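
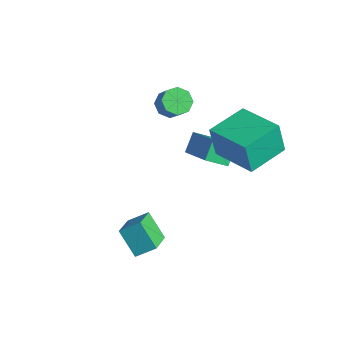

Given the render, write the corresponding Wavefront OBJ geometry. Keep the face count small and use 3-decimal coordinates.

v 2.936 0.653 2.15
v 2.686 0.477 3.721
v 2.662 2.617 2.327
v 2.412 2.441 3.897
v 5.088 0.919 2.523
v 4.838 0.743 4.093
v 4.814 2.883 2.699
v 4.564 2.707 4.27
v -0.4 1.427 -0.994
v -0.773 2.122 -0.212
v 0.066 2.338 -1.581
v -0.307 3.033 -0.8
v 1.447 1.187 0.1
v 1.074 1.882 0.881
v 1.913 2.098 -0.488
v 1.54 2.793 0.294
v 2.684 -4.159 -0.707
v 3.143 -3.385 -0.165
v 1.78 -3.114 -1.432
v 2.238 -2.341 -0.89
v 3.682 -4.019 -1.75
v 4.14 -3.246 -1.208
v 2.777 -2.975 -2.475
v 3.236 -2.201 -1.933
v -1.075 1.08 2.193
v -0.597 0.747 1.754
v 0.093 0.666 2.568
v -0.385 1 3.007
v -0.534 1.302 1.756
v 0.156 1.221 2.57
v -0.788 1.727 2.014
v -0.098 1.647 2.828
v -1.21 1.774 2.377
v -0.52 1.693 3.191
v -1.553 1.414 2.632
v -0.863 1.333 3.446
v -1.616 0.859 2.63
v -0.926 0.778 3.444
v -1.362 0.433 2.372
v -0.672 0.353 3.186
v -0.94 0.387 2.009
v -0.25 0.306 2.823
f 2 4 1
f 5 2 1
f 1 4 3
f 3 5 1
f 2 8 4
f 6 2 5
f 6 8 2
f 4 8 3
f 7 5 3
f 3 8 7
f 7 6 5
f 8 6 7
f 10 12 9
f 13 10 9
f 9 12 11
f 11 13 9
f 10 16 12
f 14 10 13
f 14 16 10
f 12 16 11
f 15 13 11
f 11 16 15
f 15 14 13
f 16 14 15
f 18 20 17
f 21 18 17
f 17 20 19
f 19 21 17
f 18 24 20
f 22 18 21
f 22 24 18
f 20 24 19
f 23 21 19
f 19 24 23
f 23 22 21
f 24 22 23
f 26 25 29
f 26 29 27
f 27 29 30
f 27 30 28
f 29 25 31
f 29 31 30
f 30 31 32
f 30 32 28
f 31 25 33
f 31 33 32
f 32 33 34
f 32 34 28
f 33 25 35
f 33 35 34
f 34 35 36
f 34 36 28
f 35 25 37
f 35 37 36
f 36 37 38
f 36 38 28
f 37 25 39
f 37 39 38
f 38 39 40
f 38 40 28
f 39 25 41
f 39 41 40
f 40 41 42
f 40 42 28
f 41 25 26
f 41 26 42
f 42 26 27
f 42 27 28



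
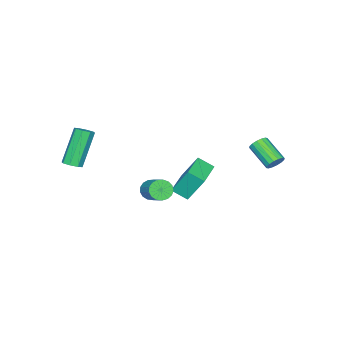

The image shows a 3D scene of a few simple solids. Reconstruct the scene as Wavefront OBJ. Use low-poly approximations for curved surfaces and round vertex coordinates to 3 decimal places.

v -2.874 4.618 -0.837
v -2.384 4.421 -0.877
v -2.815 3.185 -0.084
v -3.306 3.382 -0.043
v -2.382 4.568 -0.646
v -2.814 3.333 0.147
v -2.513 4.729 -0.466
v -2.944 3.494 0.327
v -2.74 4.861 -0.385
v -3.171 3.625 0.408
v -3.003 4.926 -0.426
v -3.434 3.691 0.368
v -3.232 4.91 -0.576
v -3.663 3.674 0.217
v -3.365 4.815 -0.796
v -3.796 3.579 -0.003
v -3.366 4.667 -1.027
v -3.798 3.432 -0.234
v -3.236 4.506 -1.207
v -3.667 3.271 -0.414
v -3.009 4.375 -1.288
v -3.44 3.139 -0.495
v -2.746 4.309 -1.248
v -3.177 3.074 -0.454
v -2.517 4.326 -1.097
v -2.948 3.09 -0.304
v 1.519 0.37 -1.841
v 1.874 -0.066 -1.605
v 2.596 0.933 -0.843
v 2.241 1.37 -1.079
v 2.015 0.016 -1.847
v 2.738 1.015 -1.085
v 2.043 0.179 -2.088
v 2.766 1.179 -1.325
v 1.951 0.386 -2.272
v 2.673 1.386 -1.509
v 1.76 0.59 -2.357
v 2.482 1.589 -1.594
v 1.513 0.743 -2.324
v 2.236 1.742 -1.562
v 1.268 0.811 -2.181
v 1.99 1.81 -1.418
v 1.08 0.777 -1.96
v 1.803 1.777 -1.197
v 0.993 0.651 -1.711
v 1.715 1.651 -0.949
v 1.026 0.46 -1.493
v 1.749 1.46 -0.73
v 1.172 0.249 -1.354
v 1.895 1.249 -0.592
v 1.398 0.065 -1.327
v 2.12 1.065 -0.564
v 1.651 -0.048 -1.418
v 2.373 0.951 -0.655
v -2.269 -0.399 -3.196
v -2.551 0.39 -1.751
v -2.494 0.419 -3.686
v -2.776 1.208 -2.242
v -0.544 0.112 -3.138
v -0.826 0.901 -1.694
v -0.769 0.93 -3.629
v -1.051 1.719 -2.184
v 3.821 -2.633 0.139
v 4.24 -2.453 0.389
v 3.158 -2.468 2.212
v 2.739 -2.647 1.961
v 4.007 -2.161 0.253
v 2.925 -2.175 2.076
v 3.665 -2.145 0.05
v 2.583 -2.159 1.873
v 3.414 -2.415 -0.101
v 2.332 -2.429 1.722
v 3.402 -2.812 -0.112
v 2.32 -2.827 1.711
v 3.635 -3.105 0.024
v 2.553 -3.119 1.847
v 3.977 -3.121 0.227
v 2.895 -3.135 2.05
v 4.228 -2.851 0.378
v 3.146 -2.865 2.201
f 2 1 5
f 2 5 3
f 3 5 6
f 3 6 4
f 5 1 7
f 5 7 6
f 6 7 8
f 6 8 4
f 7 1 9
f 7 9 8
f 8 9 10
f 8 10 4
f 9 1 11
f 9 11 10
f 10 11 12
f 10 12 4
f 11 1 13
f 11 13 12
f 12 13 14
f 12 14 4
f 13 1 15
f 13 15 14
f 14 15 16
f 14 16 4
f 15 1 17
f 15 17 16
f 16 17 18
f 16 18 4
f 17 1 19
f 17 19 18
f 18 19 20
f 18 20 4
f 19 1 21
f 19 21 20
f 20 21 22
f 20 22 4
f 21 1 23
f 21 23 22
f 22 23 24
f 22 24 4
f 23 1 25
f 23 25 24
f 24 25 26
f 24 26 4
f 25 1 2
f 25 2 26
f 26 2 3
f 26 3 4
f 28 27 31
f 28 31 29
f 29 31 32
f 29 32 30
f 31 27 33
f 31 33 32
f 32 33 34
f 32 34 30
f 33 27 35
f 33 35 34
f 34 35 36
f 34 36 30
f 35 27 37
f 35 37 36
f 36 37 38
f 36 38 30
f 37 27 39
f 37 39 38
f 38 39 40
f 38 40 30
f 39 27 41
f 39 41 40
f 40 41 42
f 40 42 30
f 41 27 43
f 41 43 42
f 42 43 44
f 42 44 30
f 43 27 45
f 43 45 44
f 44 45 46
f 44 46 30
f 45 27 47
f 45 47 46
f 46 47 48
f 46 48 30
f 47 27 49
f 47 49 48
f 48 49 50
f 48 50 30
f 49 27 51
f 49 51 50
f 50 51 52
f 50 52 30
f 51 27 53
f 51 53 52
f 52 53 54
f 52 54 30
f 53 27 28
f 53 28 54
f 54 28 29
f 54 29 30
f 56 58 55
f 59 56 55
f 55 58 57
f 57 59 55
f 56 62 58
f 60 56 59
f 60 62 56
f 58 62 57
f 61 59 57
f 57 62 61
f 61 60 59
f 62 60 61
f 64 63 67
f 64 67 65
f 65 67 68
f 65 68 66
f 67 63 69
f 67 69 68
f 68 69 70
f 68 70 66
f 69 63 71
f 69 71 70
f 70 71 72
f 70 72 66
f 71 63 73
f 71 73 72
f 72 73 74
f 72 74 66
f 73 63 75
f 73 75 74
f 74 75 76
f 74 76 66
f 75 63 77
f 75 77 76
f 76 77 78
f 76 78 66
f 77 63 79
f 77 79 78
f 78 79 80
f 78 80 66
f 79 63 64
f 79 64 80
f 80 64 65
f 80 65 66



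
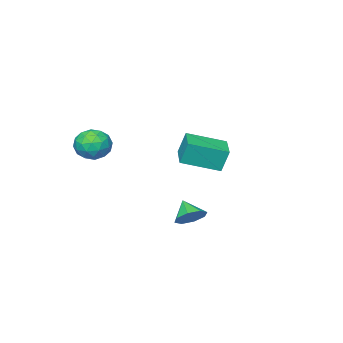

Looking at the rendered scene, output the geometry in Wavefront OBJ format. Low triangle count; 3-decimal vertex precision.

v 4.034 -2.597 0.65
v 4.408 -3.042 1.437
v 2.692 -3.418 0.823
v 3.066 -3.863 1.61
v 2.845 -2.912 1.646
v 3.674 -2.404 1.539
v 3.426 -4.056 0.721
v 4.255 -3.548 0.614
v 4.032 -3.944 1.48
v 3.673 -3.236 2.052
v 3.427 -3.224 0.208
v 3.068 -2.516 0.78
v 4.338 -2.747 1.028
v 2.762 -3.713 1.232
v 2.631 -3.153 1.253
v 2.851 -3.415 1.715
v 3.907 -2.372 1.088
v 4.127 -2.634 1.551
v 3.208 -2.557 1.674
v 2.973 -3.826 0.709
v 3.193 -4.088 1.172
v 4.249 -3.045 0.545
v 4.469 -3.307 1.007
v 3.892 -3.903 0.586
v 4.338 -3.539 1.516
v 3.549 -4.022 1.618
v 3.761 -4.135 1.096
v 4.248 -3.837 1.033
v 4.126 -3.123 1.852
v 3.338 -3.606 1.954
v 3.208 -3.047 1.975
v 3.695 -2.748 1.912
v 3.906 -3.653 1.878
v 3.762 -2.854 0.306
v 2.974 -3.337 0.408
v 3.405 -3.712 0.348
v 3.892 -3.413 0.285
v 3.551 -2.438 0.642
v 2.762 -2.921 0.744
v 2.852 -2.623 1.227
v 3.339 -2.325 1.164
v 3.194 -2.807 0.382
v 2.195 2.028 -2.358
v 2.788 1.567 -2.66
v 1.945 1.212 -1.602
v 2.983 1.934 -2.199
v 2.716 2.356 -1.832
v 2.144 2.586 -1.772
v 1.601 2.489 -2.056
v 1.406 2.122 -2.516
v 1.673 1.701 -2.884
v 2.246 1.471 -2.943
v -1.637 -2.952 -0.646
v -1.898 -2.653 0.624
v -3.194 -1.685 -1.264
v -3.455 -1.387 0.006
v -0.565 -1.673 -0.726
v -0.826 -1.375 0.544
v -2.122 -0.407 -1.344
v -2.383 -0.108 -0.074
f 1 38 17
f 38 12 41
f 17 41 6
f 38 41 17
f 1 17 13
f 17 6 18
f 13 18 2
f 17 18 13
f 1 13 22
f 13 2 23
f 22 23 8
f 13 23 22
f 1 22 34
f 22 8 37
f 34 37 11
f 22 37 34
f 1 34 38
f 34 11 42
f 38 42 12
f 34 42 38
f 2 18 29
f 18 6 32
f 29 32 10
f 18 32 29
f 6 41 19
f 41 12 40
f 19 40 5
f 41 40 19
f 12 42 39
f 42 11 35
f 39 35 3
f 42 35 39
f 11 37 36
f 37 8 24
f 36 24 7
f 37 24 36
f 8 23 28
f 23 2 25
f 28 25 9
f 23 25 28
f 4 30 16
f 30 10 31
f 16 31 5
f 30 31 16
f 4 16 14
f 16 5 15
f 14 15 3
f 16 15 14
f 4 14 21
f 14 3 20
f 21 20 7
f 14 20 21
f 4 21 26
f 21 7 27
f 26 27 9
f 21 27 26
f 4 26 30
f 26 9 33
f 30 33 10
f 26 33 30
f 5 31 19
f 31 10 32
f 19 32 6
f 31 32 19
f 3 15 39
f 15 5 40
f 39 40 12
f 15 40 39
f 7 20 36
f 20 3 35
f 36 35 11
f 20 35 36
f 9 27 28
f 27 7 24
f 28 24 8
f 27 24 28
f 10 33 29
f 33 9 25
f 29 25 2
f 33 25 29
f 44 43 46
f 44 46 45
f 46 43 47
f 46 47 45
f 47 43 48
f 47 48 45
f 48 43 49
f 48 49 45
f 49 43 50
f 49 50 45
f 50 43 51
f 50 51 45
f 51 43 52
f 51 52 45
f 52 43 44
f 52 44 45
f 54 56 53
f 57 54 53
f 53 56 55
f 55 57 53
f 54 60 56
f 58 54 57
f 58 60 54
f 56 60 55
f 59 57 55
f 55 60 59
f 59 58 57
f 60 58 59



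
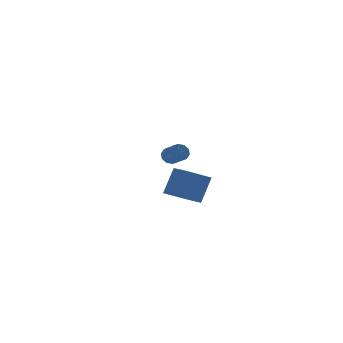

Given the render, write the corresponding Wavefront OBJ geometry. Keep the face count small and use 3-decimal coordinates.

v -2.088 -4.357 0.862
v -1.539 -3.917 2.13
v -2.365 -3.488 0.68
v -1.817 -3.048 1.948
v -0.843 -4.092 0.232
v -0.295 -3.652 1.5
v -1.121 -3.223 0.05
v -0.572 -2.783 1.318
v -0.798 2.847 0.472
v -0.313 2.844 0.314
v -0.137 1.83 0.87
v -0.622 1.833 1.028
v -0.324 2.994 0.591
v -0.149 1.98 1.147
v -0.516 3.088 0.822
v -0.341 2.074 1.379
v -0.816 3.09 0.92
v -0.641 2.076 1.476
v -1.109 2.999 0.846
v -0.933 1.985 1.403
v -1.283 2.85 0.63
v -1.107 1.836 1.186
v -1.271 2.7 0.353
v -1.096 1.686 0.909
v -1.079 2.606 0.121
v -0.904 1.592 0.678
v -0.779 2.604 0.024
v -0.604 1.59 0.58
v -0.487 2.695 0.097
v -0.311 1.681 0.654
f 2 4 1
f 5 2 1
f 1 4 3
f 3 5 1
f 2 8 4
f 6 2 5
f 6 8 2
f 4 8 3
f 7 5 3
f 3 8 7
f 7 6 5
f 8 6 7
f 10 9 13
f 10 13 11
f 11 13 14
f 11 14 12
f 13 9 15
f 13 15 14
f 14 15 16
f 14 16 12
f 15 9 17
f 15 17 16
f 16 17 18
f 16 18 12
f 17 9 19
f 17 19 18
f 18 19 20
f 18 20 12
f 19 9 21
f 19 21 20
f 20 21 22
f 20 22 12
f 21 9 23
f 21 23 22
f 22 23 24
f 22 24 12
f 23 9 25
f 23 25 24
f 24 25 26
f 24 26 12
f 25 9 27
f 25 27 26
f 26 27 28
f 26 28 12
f 27 9 29
f 27 29 28
f 28 29 30
f 28 30 12
f 29 9 10
f 29 10 30
f 30 10 11
f 30 11 12



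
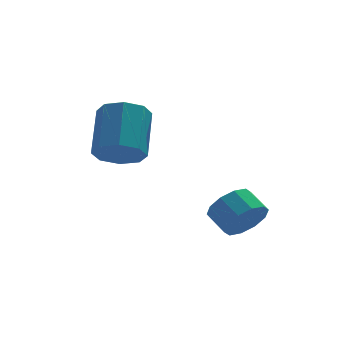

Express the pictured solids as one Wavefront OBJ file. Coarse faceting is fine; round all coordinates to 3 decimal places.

v -3.84 -1.527 1.093
v -2.925 -1.777 1.044
v -2.445 -0.283 2.379
v -3.36 -0.033 2.427
v -3.103 -1.277 0.548
v -2.623 0.217 1.882
v -3.713 -0.923 0.371
v -3.233 0.571 1.705
v -4.397 -0.923 0.616
v -3.918 0.571 1.951
v -4.755 -1.277 1.141
v -4.275 0.217 2.476
v -4.577 -1.777 1.638
v -4.097 -0.283 2.972
v -3.967 -2.131 1.815
v -3.487 -0.637 3.149
v -3.282 -2.131 1.569
v -2.803 -0.637 2.904
v 0.085 -3.377 -1.602
v 0.621 -3.535 -0.897
v 0.232 -2.701 -0.413
v -0.305 -2.543 -1.118
v 0.895 -3.203 -1.25
v 0.505 -2.369 -0.766
v 0.858 -2.937 -1.737
v 0.469 -2.103 -1.253
v 0.527 -2.839 -2.173
v 0.137 -2.005 -1.689
v 0.026 -2.947 -2.39
v -0.363 -2.113 -1.906
v -0.452 -3.219 -2.307
v -0.841 -2.385 -1.823
v -0.725 -3.551 -1.954
v -1.115 -2.717 -1.47
v -0.689 -3.817 -1.467
v -1.078 -2.983 -0.983
v -0.357 -3.915 -1.031
v -0.747 -3.081 -0.547
v 0.143 -3.807 -0.814
v -0.246 -2.973 -0.33
f 2 1 5
f 2 5 3
f 3 5 6
f 3 6 4
f 5 1 7
f 5 7 6
f 6 7 8
f 6 8 4
f 7 1 9
f 7 9 8
f 8 9 10
f 8 10 4
f 9 1 11
f 9 11 10
f 10 11 12
f 10 12 4
f 11 1 13
f 11 13 12
f 12 13 14
f 12 14 4
f 13 1 15
f 13 15 14
f 14 15 16
f 14 16 4
f 15 1 17
f 15 17 16
f 16 17 18
f 16 18 4
f 17 1 2
f 17 2 18
f 18 2 3
f 18 3 4
f 20 19 23
f 20 23 21
f 21 23 24
f 21 24 22
f 23 19 25
f 23 25 24
f 24 25 26
f 24 26 22
f 25 19 27
f 25 27 26
f 26 27 28
f 26 28 22
f 27 19 29
f 27 29 28
f 28 29 30
f 28 30 22
f 29 19 31
f 29 31 30
f 30 31 32
f 30 32 22
f 31 19 33
f 31 33 32
f 32 33 34
f 32 34 22
f 33 19 35
f 33 35 34
f 34 35 36
f 34 36 22
f 35 19 37
f 35 37 36
f 36 37 38
f 36 38 22
f 37 19 39
f 37 39 38
f 38 39 40
f 38 40 22
f 39 19 20
f 39 20 40
f 40 20 21
f 40 21 22



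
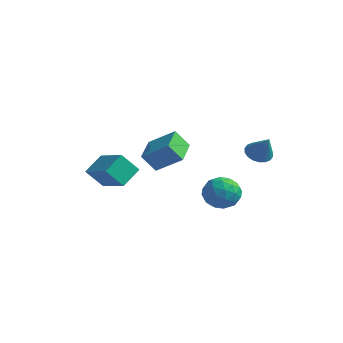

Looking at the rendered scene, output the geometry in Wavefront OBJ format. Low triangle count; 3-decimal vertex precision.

v -3.993 0.56 -1.123
v -2.424 1.213 0.005
v -5.013 2.261 -0.689
v -3.444 2.914 0.439
v -3.416 1.206 -2.299
v -1.847 1.859 -1.171
v -4.436 2.907 -1.865
v -2.867 3.56 -0.737
v 2.398 3.716 0.035
v 3.073 3.526 -0.497
v 3.422 3.404 1.445
v 3.113 3.912 -0.44
v 3.01 4.258 -0.289
v 2.787 4.498 -0.074
v 2.487 4.582 0.162
v 2.169 4.495 0.374
v 1.896 4.253 0.518
v 1.723 3.905 0.567
v 1.684 3.52 0.51
v 1.786 3.173 0.359
v 2.009 2.934 0.144
v 2.31 2.85 -0.092
v 2.628 2.937 -0.304
v 2.9 3.178 -0.448
v 2.521 0.855 -2.082
v 3.296 0.313 -2.836
v 2.704 -0.633 -0.824
v 3.479 -1.175 -1.578
v 3.802 -0.159 -1.006
v 3.689 0.76 -1.783
v 2.311 -1.08 -1.877
v 2.198 -0.161 -2.654
v 3.166 -0.883 -2.709
v 4.088 -0.314 -2.171
v 1.912 -0.006 -1.489
v 2.834 0.563 -0.951
v 2.892 0.714 -2.569
v 3.108 -1.034 -1.091
v 3.298 -0.438 -0.754
v 3.753 -0.756 -1.197
v 3.123 0.977 -1.951
v 3.579 0.659 -2.394
v 3.876 0.381 -1.318
v 2.421 -0.979 -1.266
v 2.877 -1.297 -1.709
v 2.247 0.436 -2.463
v 2.702 0.118 -2.906
v 2.124 -0.701 -2.342
v 3.272 -0.307 -2.938
v 3.379 -1.181 -2.199
v 2.693 -1.125 -2.374
v 2.626 -0.585 -2.831
v 3.813 0.028 -2.621
v 3.921 -0.847 -1.882
v 4.111 -0.25 -1.546
v 4.044 0.29 -2.003
v 3.737 -0.675 -2.547
v 2.079 0.527 -1.778
v 2.187 -0.348 -1.039
v 1.956 -0.61 -1.657
v 1.889 -0.07 -2.114
v 2.621 0.861 -1.461
v 2.728 -0.013 -0.722
v 3.374 0.265 -0.829
v 3.307 0.805 -1.286
v 2.263 0.355 -1.113
v -3.354 -4.63 -0.611
v -3.405 -3.319 0.251
v -2.767 -3.809 -1.827
v -2.818 -2.497 -0.965
v -1.322 -5.023 0.105
v -1.373 -3.711 0.967
v -0.735 -4.201 -1.111
v -0.786 -2.89 -0.249
f 2 4 1
f 5 2 1
f 1 4 3
f 3 5 1
f 2 8 4
f 6 2 5
f 6 8 2
f 4 8 3
f 7 5 3
f 3 8 7
f 7 6 5
f 8 6 7
f 10 9 12
f 10 12 11
f 12 9 13
f 12 13 11
f 13 9 14
f 13 14 11
f 14 9 15
f 14 15 11
f 15 9 16
f 15 16 11
f 16 9 17
f 16 17 11
f 17 9 18
f 17 18 11
f 18 9 19
f 18 19 11
f 19 9 20
f 19 20 11
f 20 9 21
f 20 21 11
f 21 9 22
f 21 22 11
f 22 9 23
f 22 23 11
f 23 9 24
f 23 24 11
f 24 9 10
f 24 10 11
f 25 62 41
f 62 36 65
f 41 65 30
f 62 65 41
f 25 41 37
f 41 30 42
f 37 42 26
f 41 42 37
f 25 37 46
f 37 26 47
f 46 47 32
f 37 47 46
f 25 46 58
f 46 32 61
f 58 61 35
f 46 61 58
f 25 58 62
f 58 35 66
f 62 66 36
f 58 66 62
f 26 42 53
f 42 30 56
f 53 56 34
f 42 56 53
f 30 65 43
f 65 36 64
f 43 64 29
f 65 64 43
f 36 66 63
f 66 35 59
f 63 59 27
f 66 59 63
f 35 61 60
f 61 32 48
f 60 48 31
f 61 48 60
f 32 47 52
f 47 26 49
f 52 49 33
f 47 49 52
f 28 54 40
f 54 34 55
f 40 55 29
f 54 55 40
f 28 40 38
f 40 29 39
f 38 39 27
f 40 39 38
f 28 38 45
f 38 27 44
f 45 44 31
f 38 44 45
f 28 45 50
f 45 31 51
f 50 51 33
f 45 51 50
f 28 50 54
f 50 33 57
f 54 57 34
f 50 57 54
f 29 55 43
f 55 34 56
f 43 56 30
f 55 56 43
f 27 39 63
f 39 29 64
f 63 64 36
f 39 64 63
f 31 44 60
f 44 27 59
f 60 59 35
f 44 59 60
f 33 51 52
f 51 31 48
f 52 48 32
f 51 48 52
f 34 57 53
f 57 33 49
f 53 49 26
f 57 49 53
f 68 70 67
f 71 68 67
f 67 70 69
f 69 71 67
f 68 74 70
f 72 68 71
f 72 74 68
f 70 74 69
f 73 71 69
f 69 74 73
f 73 72 71
f 74 72 73



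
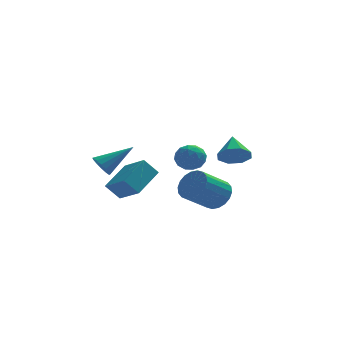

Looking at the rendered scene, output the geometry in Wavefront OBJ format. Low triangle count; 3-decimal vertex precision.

v -3.072 1.588 -2.997
v -2.108 0.267 -2.133
v -3.877 1.617 -2.054
v -2.913 0.295 -1.191
v -1.887 3.085 -2.029
v -0.923 1.763 -1.166
v -2.692 3.113 -1.087
v -1.728 1.792 -0.223
v 3.429 3.241 -0.582
v 3.924 3.771 -1.301
v 3.471 4.619 0.462
v 3.148 3.839 -1.36
v 2.537 3.556 -0.964
v 2.449 3.09 -0.344
v 2.935 2.711 0.136
v 3.711 2.643 0.195
v 4.321 2.925 -0.201
v 4.41 3.392 -0.821
v 0.084 -2.869 1.166
v 0.787 -2.741 1.703
v -0.147 -4.159 1.777
v 0.556 -4.031 2.314
v -0.183 -3.539 2.42
v -0.04 -2.742 2.042
v 0.68 -4.158 1.438
v 0.823 -3.361 1.06
v 1.155 -3.537 1.871
v 0.622 -3.155 2.477
v 0.018 -3.745 1.003
v -0.515 -3.363 1.609
v 0.455 -2.692 1.381
v 0.185 -4.208 2.099
v -0.25 -3.919 2.162
v 0.163 -3.844 2.477
v -0.031 -2.692 1.58
v 0.383 -2.617 1.895
v -0.187 -3.086 2.317
v 0.257 -4.283 1.585
v 0.671 -4.208 1.9
v 0.477 -3.056 1.003
v 0.89 -2.981 1.318
v 0.827 -3.814 1.163
v 1.085 -3.084 1.795
v 0.95 -3.843 2.154
v 1.023 -3.918 1.639
v 1.106 -3.449 1.417
v 0.772 -2.859 2.152
v 0.637 -3.618 2.511
v 0.202 -3.329 2.573
v 0.286 -2.86 2.351
v 0.989 -3.328 2.25
v 0.003 -3.282 0.969
v -0.132 -4.041 1.328
v 0.354 -4.04 1.129
v 0.438 -3.571 0.907
v -0.31 -3.057 1.326
v -0.445 -3.816 1.685
v -0.466 -3.451 2.063
v -0.383 -2.982 1.841
v -0.349 -3.572 1.23
v -4.179 -0.686 0.262
v -3.735 -0.986 -0.263
v -2.421 -0.114 1.418
v -3.784 -0.616 -0.372
v -3.939 -0.266 -0.311
v -4.157 -0.027 -0.096
v -4.382 0.034 0.214
v -4.552 -0.097 0.538
v -4.622 -0.386 0.787
v -4.573 -0.755 0.896
v -4.419 -1.106 0.835
v -4.2 -1.345 0.62
v -3.975 -1.406 0.309
v -3.805 -1.275 -0.014
v 2.021 -0.777 -2.013
v 2.745 -1.032 -1.312
v 1.323 -1.919 -0.166
v 0.599 -1.663 -0.867
v 2.603 -0.616 -1.166
v 1.181 -1.503 -0.02
v 2.346 -0.232 -1.188
v 0.924 -1.119 -0.043
v 2.024 0.044 -1.374
v 0.602 -0.843 -0.228
v 1.702 0.158 -1.686
v 0.28 -0.729 -0.54
v 1.442 0.086 -2.063
v 0.021 -0.801 -0.917
v 1.298 -0.156 -2.43
v -0.124 -1.043 -1.284
v 1.297 -0.521 -2.714
v -0.125 -1.408 -1.568
v 1.439 -0.937 -2.86
v 0.017 -1.824 -1.714
v 1.696 -1.321 -2.837
v 0.274 -2.208 -1.692
v 2.018 -1.597 -2.652
v 0.596 -2.484 -1.506
v 2.34 -1.711 -2.34
v 0.918 -2.598 -1.194
v 2.599 -1.639 -1.963
v 1.178 -2.526 -0.817
v 2.744 -1.397 -1.596
v 1.322 -2.284 -0.45
f 2 4 1
f 5 2 1
f 1 4 3
f 3 5 1
f 2 8 4
f 6 2 5
f 6 8 2
f 4 8 3
f 7 5 3
f 3 8 7
f 7 6 5
f 8 6 7
f 10 9 12
f 10 12 11
f 12 9 13
f 12 13 11
f 13 9 14
f 13 14 11
f 14 9 15
f 14 15 11
f 15 9 16
f 15 16 11
f 16 9 17
f 16 17 11
f 17 9 18
f 17 18 11
f 18 9 10
f 18 10 11
f 19 56 35
f 56 30 59
f 35 59 24
f 56 59 35
f 19 35 31
f 35 24 36
f 31 36 20
f 35 36 31
f 19 31 40
f 31 20 41
f 40 41 26
f 31 41 40
f 19 40 52
f 40 26 55
f 52 55 29
f 40 55 52
f 19 52 56
f 52 29 60
f 56 60 30
f 52 60 56
f 20 36 47
f 36 24 50
f 47 50 28
f 36 50 47
f 24 59 37
f 59 30 58
f 37 58 23
f 59 58 37
f 30 60 57
f 60 29 53
f 57 53 21
f 60 53 57
f 29 55 54
f 55 26 42
f 54 42 25
f 55 42 54
f 26 41 46
f 41 20 43
f 46 43 27
f 41 43 46
f 22 48 34
f 48 28 49
f 34 49 23
f 48 49 34
f 22 34 32
f 34 23 33
f 32 33 21
f 34 33 32
f 22 32 39
f 32 21 38
f 39 38 25
f 32 38 39
f 22 39 44
f 39 25 45
f 44 45 27
f 39 45 44
f 22 44 48
f 44 27 51
f 48 51 28
f 44 51 48
f 23 49 37
f 49 28 50
f 37 50 24
f 49 50 37
f 21 33 57
f 33 23 58
f 57 58 30
f 33 58 57
f 25 38 54
f 38 21 53
f 54 53 29
f 38 53 54
f 27 45 46
f 45 25 42
f 46 42 26
f 45 42 46
f 28 51 47
f 51 27 43
f 47 43 20
f 51 43 47
f 62 61 64
f 62 64 63
f 64 61 65
f 64 65 63
f 65 61 66
f 65 66 63
f 66 61 67
f 66 67 63
f 67 61 68
f 67 68 63
f 68 61 69
f 68 69 63
f 69 61 70
f 69 70 63
f 70 61 71
f 70 71 63
f 71 61 72
f 71 72 63
f 72 61 73
f 72 73 63
f 73 61 74
f 73 74 63
f 74 61 62
f 74 62 63
f 76 75 79
f 76 79 77
f 77 79 80
f 77 80 78
f 79 75 81
f 79 81 80
f 80 81 82
f 80 82 78
f 81 75 83
f 81 83 82
f 82 83 84
f 82 84 78
f 83 75 85
f 83 85 84
f 84 85 86
f 84 86 78
f 85 75 87
f 85 87 86
f 86 87 88
f 86 88 78
f 87 75 89
f 87 89 88
f 88 89 90
f 88 90 78
f 89 75 91
f 89 91 90
f 90 91 92
f 90 92 78
f 91 75 93
f 91 93 92
f 92 93 94
f 92 94 78
f 93 75 95
f 93 95 94
f 94 95 96
f 94 96 78
f 95 75 97
f 95 97 96
f 96 97 98
f 96 98 78
f 97 75 99
f 97 99 98
f 98 99 100
f 98 100 78
f 99 75 101
f 99 101 100
f 100 101 102
f 100 102 78
f 101 75 103
f 101 103 102
f 102 103 104
f 102 104 78
f 103 75 76
f 103 76 104
f 104 76 77
f 104 77 78



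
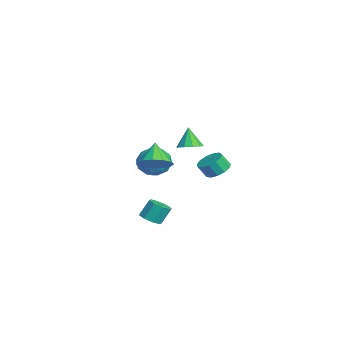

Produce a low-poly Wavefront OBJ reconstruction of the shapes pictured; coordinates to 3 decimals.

v 2.233 -1.544 -3.713
v 2.998 -1.496 -3.639
v 2.852 -0.869 -2.533
v 2.087 -0.916 -2.607
v 2.77 -1.036 -3.93
v 2.625 -0.409 -2.823
v 2.228 -0.874 -4.093
v 2.082 -0.247 -2.987
v 1.688 -1.104 -4.034
v 1.543 -0.477 -2.928
v 1.468 -1.591 -3.787
v 1.322 -0.964 -2.681
v 1.695 -2.051 -3.497
v 1.55 -1.424 -2.39
v 2.238 -2.213 -3.333
v 2.092 -1.586 -2.227
v 2.777 -1.983 -3.392
v 2.632 -1.356 -2.286
v -3.206 0.369 -0.965
v -2.703 -0.208 -1.873
v -4.657 -0.892 -0.967
v -4.154 -1.469 -1.875
v -3.647 -1.495 -0.801
v -2.75 -0.716 -0.799
v -4.61 -0.384 -2.041
v -3.713 0.395 -2.039
v -3.57 -0.674 -2.538
v -2.975 -1.36 -1.772
v -4.385 0.26 -1.068
v -3.79 -0.426 -0.302
v -2.827 0.191 -1.419
v -4.533 -1.291 -1.421
v -4.235 -1.306 -0.79
v -3.939 -1.646 -1.324
v -2.855 -0.107 -0.788
v -2.559 -0.447 -1.321
v -3.114 -1.203 -0.691
v -4.801 -0.653 -1.519
v -4.505 -0.993 -2.052
v -3.421 0.546 -1.516
v -3.125 0.206 -2.05
v -4.246 0.103 -2.149
v -3.041 -0.422 -2.343
v -3.894 -1.163 -2.345
v -4.162 -0.526 -2.442
v -3.635 -0.068 -2.441
v -2.691 -0.826 -1.893
v -3.544 -1.567 -1.894
v -3.247 -1.582 -1.263
v -2.719 -1.124 -1.262
v -3.201 -1.099 -2.284
v -3.816 0.467 -0.946
v -4.669 -0.274 -0.947
v -4.641 0.024 -1.578
v -4.113 0.482 -1.577
v -3.466 0.063 -0.495
v -4.319 -0.678 -0.497
v -3.725 -1.032 -0.399
v -3.198 -0.574 -0.398
v -4.159 -0.001 -0.556
v 4.398 -1.538 1.675
v 5.219 -1.78 2.35
v 3.382 -1.382 2.965
v 5.225 -1.17 2.281
v 4.969 -0.676 2.02
v 4.532 -0.456 1.65
v 4.052 -0.58 1.287
v 3.682 -1.007 1.047
v 3.539 -1.603 1.007
v 3.669 -2.179 1.178
v 4.031 -2.55 1.507
v 4.509 -2.601 1.89
v 4.952 -2.313 2.204
v 2.649 2.428 0.258
v 3.485 2.256 0.147
v 3.486 1.72 0.991
v 2.651 1.892 1.102
v 3.463 2.665 0.407
v 3.464 2.128 1.251
v 3.182 2.998 0.62
v 3.184 2.462 1.463
v 2.733 3.151 0.717
v 2.734 2.614 1.561
v 2.257 3.074 0.669
v 2.258 2.537 1.513
v 1.905 2.792 0.49
v 1.907 2.255 1.334
v 1.79 2.395 0.238
v 1.792 1.858 1.082
v 1.948 2.008 -0.008
v 1.949 1.471 0.836
v 2.328 1.755 -0.17
v 2.329 1.218 0.674
v 2.81 1.715 -0.195
v 2.812 1.179 0.649
v 3.242 1.902 -0.077
v 3.243 1.366 0.767
v 2.113 0.833 2.028
v 2.864 0.874 2.329
v 1.567 0.807 3.392
v 2.695 1.342 2.27
v 2.304 1.615 2.119
v 1.84 1.589 1.932
v 1.48 1.275 1.783
v 1.362 0.791 1.727
v 1.531 0.324 1.785
v 1.923 0.051 1.937
v 2.387 0.076 2.123
v 2.746 0.391 2.273
f 2 1 5
f 2 5 3
f 3 5 6
f 3 6 4
f 5 1 7
f 5 7 6
f 6 7 8
f 6 8 4
f 7 1 9
f 7 9 8
f 8 9 10
f 8 10 4
f 9 1 11
f 9 11 10
f 10 11 12
f 10 12 4
f 11 1 13
f 11 13 12
f 12 13 14
f 12 14 4
f 13 1 15
f 13 15 14
f 14 15 16
f 14 16 4
f 15 1 17
f 15 17 16
f 16 17 18
f 16 18 4
f 17 1 2
f 17 2 18
f 18 2 3
f 18 3 4
f 19 56 35
f 56 30 59
f 35 59 24
f 56 59 35
f 19 35 31
f 35 24 36
f 31 36 20
f 35 36 31
f 19 31 40
f 31 20 41
f 40 41 26
f 31 41 40
f 19 40 52
f 40 26 55
f 52 55 29
f 40 55 52
f 19 52 56
f 52 29 60
f 56 60 30
f 52 60 56
f 20 36 47
f 36 24 50
f 47 50 28
f 36 50 47
f 24 59 37
f 59 30 58
f 37 58 23
f 59 58 37
f 30 60 57
f 60 29 53
f 57 53 21
f 60 53 57
f 29 55 54
f 55 26 42
f 54 42 25
f 55 42 54
f 26 41 46
f 41 20 43
f 46 43 27
f 41 43 46
f 22 48 34
f 48 28 49
f 34 49 23
f 48 49 34
f 22 34 32
f 34 23 33
f 32 33 21
f 34 33 32
f 22 32 39
f 32 21 38
f 39 38 25
f 32 38 39
f 22 39 44
f 39 25 45
f 44 45 27
f 39 45 44
f 22 44 48
f 44 27 51
f 48 51 28
f 44 51 48
f 23 49 37
f 49 28 50
f 37 50 24
f 49 50 37
f 21 33 57
f 33 23 58
f 57 58 30
f 33 58 57
f 25 38 54
f 38 21 53
f 54 53 29
f 38 53 54
f 27 45 46
f 45 25 42
f 46 42 26
f 45 42 46
f 28 51 47
f 51 27 43
f 47 43 20
f 51 43 47
f 62 61 64
f 62 64 63
f 64 61 65
f 64 65 63
f 65 61 66
f 65 66 63
f 66 61 67
f 66 67 63
f 67 61 68
f 67 68 63
f 68 61 69
f 68 69 63
f 69 61 70
f 69 70 63
f 70 61 71
f 70 71 63
f 71 61 72
f 71 72 63
f 72 61 73
f 72 73 63
f 73 61 62
f 73 62 63
f 75 74 78
f 75 78 76
f 76 78 79
f 76 79 77
f 78 74 80
f 78 80 79
f 79 80 81
f 79 81 77
f 80 74 82
f 80 82 81
f 81 82 83
f 81 83 77
f 82 74 84
f 82 84 83
f 83 84 85
f 83 85 77
f 84 74 86
f 84 86 85
f 85 86 87
f 85 87 77
f 86 74 88
f 86 88 87
f 87 88 89
f 87 89 77
f 88 74 90
f 88 90 89
f 89 90 91
f 89 91 77
f 90 74 92
f 90 92 91
f 91 92 93
f 91 93 77
f 92 74 94
f 92 94 93
f 93 94 95
f 93 95 77
f 94 74 96
f 94 96 95
f 95 96 97
f 95 97 77
f 96 74 75
f 96 75 97
f 97 75 76
f 97 76 77
f 99 98 101
f 99 101 100
f 101 98 102
f 101 102 100
f 102 98 103
f 102 103 100
f 103 98 104
f 103 104 100
f 104 98 105
f 104 105 100
f 105 98 106
f 105 106 100
f 106 98 107
f 106 107 100
f 107 98 108
f 107 108 100
f 108 98 109
f 108 109 100
f 109 98 99
f 109 99 100



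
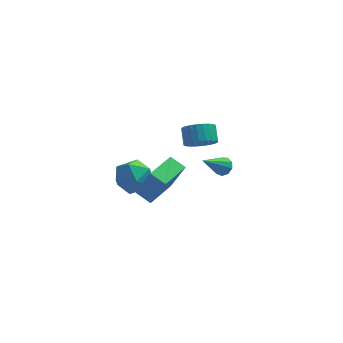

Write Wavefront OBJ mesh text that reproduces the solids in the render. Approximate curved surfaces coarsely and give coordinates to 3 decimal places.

v 1.76 3.081 -0.596
v 2.225 3.039 -0.203
v 0.56 2.239 0.736
v 2.027 3.402 -0.152
v 1.704 3.616 -0.308
v 1.407 3.578 -0.599
v 1.275 3.308 -0.888
v 1.37 2.932 -1.041
v 1.647 2.625 -0.985
v 1.977 2.531 -0.747
v 2.205 2.695 -0.438
v -2.516 -3.585 2.736
v -1.797 -3.939 4.525
v -3.231 -3.043 3.131
v -2.512 -3.398 4.92
v -1.408 -2.022 2.6
v -0.689 -2.377 4.389
v -2.123 -1.481 2.995
v -1.404 -1.835 4.784
v 0.562 3.323 1.242
v 1.11 2.883 1.851
v 1.047 3.736 2.526
v 0.498 4.177 1.918
v 1.355 3.06 1.65
v 1.292 3.913 2.325
v 1.479 3.277 1.387
v 1.416 4.13 2.062
v 1.464 3.501 1.102
v 1.4 4.355 1.778
v 1.311 3.698 0.839
v 1.247 4.552 1.514
v 1.044 3.839 0.637
v 0.981 4.692 1.312
v 0.704 3.9 0.527
v 0.64 4.753 1.202
v 0.342 3.874 0.526
v 0.278 4.727 1.201
v 0.013 3.764 0.634
v -0.05 4.617 1.309
v -0.232 3.587 0.835
v -0.295 4.44 1.51
v -0.356 3.37 1.098
v -0.419 4.223 1.773
v -0.34 3.145 1.382
v -0.404 3.999 2.058
v -0.187 2.948 1.646
v -0.251 3.802 2.321
v 0.079 2.808 1.848
v 0.016 3.661 2.523
v 0.42 2.747 1.958
v 0.356 3.6 2.633
v 0.782 2.773 1.959
v 0.718 3.626 2.634
v -4.076 -0.54 3.015
v -2.993 -0.283 3.288
v -3.487 -2.037 2.092
v -2.404 -1.78 2.365
v -3.133 -2.129 3.178
v -3.497 -1.204 3.748
v -2.983 -1.116 1.632
v -3.347 -0.191 2.202
v -2.317 -0.639 2.433
v -2.41 -1.265 3.389
v -4.07 -1.055 1.991
v -4.163 -1.681 2.947
f 2 1 4
f 2 4 3
f 4 1 5
f 4 5 3
f 5 1 6
f 5 6 3
f 6 1 7
f 6 7 3
f 7 1 8
f 7 8 3
f 8 1 9
f 8 9 3
f 9 1 10
f 9 10 3
f 10 1 11
f 10 11 3
f 11 1 2
f 11 2 3
f 13 15 12
f 16 13 12
f 12 15 14
f 14 16 12
f 13 19 15
f 17 13 16
f 17 19 13
f 15 19 14
f 18 16 14
f 14 19 18
f 18 17 16
f 19 17 18
f 21 20 24
f 21 24 22
f 22 24 25
f 22 25 23
f 24 20 26
f 24 26 25
f 25 26 27
f 25 27 23
f 26 20 28
f 26 28 27
f 27 28 29
f 27 29 23
f 28 20 30
f 28 30 29
f 29 30 31
f 29 31 23
f 30 20 32
f 30 32 31
f 31 32 33
f 31 33 23
f 32 20 34
f 32 34 33
f 33 34 35
f 33 35 23
f 34 20 36
f 34 36 35
f 35 36 37
f 35 37 23
f 36 20 38
f 36 38 37
f 37 38 39
f 37 39 23
f 38 20 40
f 38 40 39
f 39 40 41
f 39 41 23
f 40 20 42
f 40 42 41
f 41 42 43
f 41 43 23
f 42 20 44
f 42 44 43
f 43 44 45
f 43 45 23
f 44 20 46
f 44 46 45
f 45 46 47
f 45 47 23
f 46 20 48
f 46 48 47
f 47 48 49
f 47 49 23
f 48 20 50
f 48 50 49
f 49 50 51
f 49 51 23
f 50 20 52
f 50 52 51
f 51 52 53
f 51 53 23
f 52 20 21
f 52 21 53
f 53 21 22
f 53 22 23
f 54 65 59
f 54 59 55
f 54 55 61
f 54 61 64
f 54 64 65
f 55 59 63
f 59 65 58
f 65 64 56
f 64 61 60
f 61 55 62
f 57 63 58
f 57 58 56
f 57 56 60
f 57 60 62
f 57 62 63
f 58 63 59
f 56 58 65
f 60 56 64
f 62 60 61
f 63 62 55



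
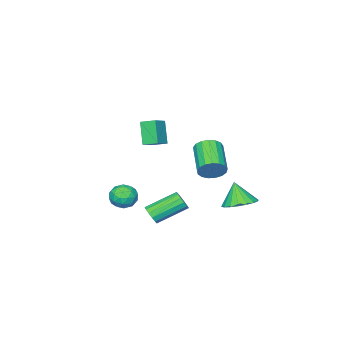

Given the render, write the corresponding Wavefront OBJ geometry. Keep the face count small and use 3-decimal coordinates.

v 2.086 -0.98 3.81
v 3.093 -0.722 4.3
v 1.741 -0.162 4.088
v 2.748 0.096 4.579
v 2.572 -0.316 2.461
v 3.579 -0.058 2.952
v 2.227 0.502 2.74
v 3.234 0.76 3.23
v -1.459 2.573 -2.694
v -0.65 3.194 -2.339
v -1.621 1.967 -1.266
v -1.037 3.47 -2.266
v -1.507 3.568 -2.278
v -1.968 3.469 -2.372
v -2.328 3.193 -2.53
v -2.516 2.793 -2.721
v -2.494 2.35 -2.906
v -2.268 1.951 -3.049
v -1.881 1.676 -3.122
v -1.411 1.577 -3.111
v -0.95 1.676 -3.016
v -0.59 1.953 -2.858
v -0.402 2.352 -2.668
v -0.424 2.795 -2.483
v 1.315 -1.717 -4.234
v 1.664 -1.75 -3.64
v 0.074 -0.777 -2.652
v -0.275 -0.743 -3.246
v 1.762 -1.44 -3.787
v 0.172 -0.467 -2.799
v 1.74 -1.204 -4.054
v 0.15 -0.231 -3.066
v 1.605 -1.105 -4.37
v 0.014 -0.132 -3.382
v 1.392 -1.17 -4.649
v -0.199 -0.197 -3.661
v 1.158 -1.382 -4.817
v -0.433 -0.409 -3.829
v 0.966 -1.683 -4.828
v -0.624 -0.71 -3.84
v 0.868 -1.993 -4.681
v -0.722 -1.02 -3.693
v 0.89 -2.229 -4.414
v -0.7 -1.256 -3.426
v 1.026 -2.328 -4.098
v -0.565 -1.355 -3.11
v 1.239 -2.263 -3.819
v -0.352 -1.29 -2.831
v 1.473 -2.051 -3.651
v -0.118 -1.078 -2.663
v -0.381 1.44 -0.067
v 0.139 1.399 0.617
v -1.099 -0.08 1.471
v -1.619 -0.04 0.787
v -0.135 1.688 0.719
v -1.374 0.209 1.573
v -0.466 1.92 0.641
v -1.705 0.441 1.495
v -0.777 2.042 0.401
v -2.016 0.563 1.255
v -0.998 2.026 0.054
v -2.237 0.547 0.908
v -1.077 1.876 -0.321
v -2.316 0.397 0.533
v -0.996 1.626 -0.638
v -2.235 0.146 0.216
v -0.775 1.333 -0.824
v -2.014 -0.147 0.03
v -0.463 1.064 -0.837
v -1.702 -0.415 0.018
v -0.132 0.882 -0.673
v -1.371 -0.597 0.181
v 0.141 0.827 -0.37
v -1.097 -0.652 0.484
v 0.296 0.913 0.002
v -0.943 -0.566 0.856
v 0.295 1.119 0.358
v -0.944 -0.36 1.212
v 0.787 -3.467 -3.005
v 1.447 -2.851 -3.156
v 1.653 -4.529 -3.564
v 2.313 -3.913 -3.715
v 2.093 -4.149 -2.858
v 1.558 -3.492 -2.513
v 1.542 -3.888 -4.207
v 1.007 -3.231 -3.862
v 1.913 -3.111 -3.898
v 2.253 -3.272 -3.065
v 0.847 -4.108 -3.655
v 1.187 -4.269 -2.822
v 1.041 -3.066 -3.031
v 2.059 -4.314 -3.689
v 1.93 -4.453 -3.185
v 2.317 -4.091 -3.274
v 1.107 -3.443 -2.654
v 1.494 -3.08 -2.742
v 1.874 -3.843 -2.567
v 1.606 -4.3 -3.978
v 1.993 -3.937 -4.066
v 0.783 -3.289 -3.446
v 1.17 -2.927 -3.535
v 1.226 -3.537 -4.153
v 1.702 -2.856 -3.556
v 2.211 -3.481 -3.885
v 1.759 -3.466 -4.174
v 1.444 -3.08 -3.971
v 1.903 -2.951 -3.066
v 2.412 -3.575 -3.395
v 2.283 -3.714 -2.892
v 1.968 -3.328 -2.689
v 2.177 -3.104 -3.503
v 0.688 -3.805 -3.325
v 1.197 -4.429 -3.654
v 1.132 -4.052 -4.031
v 0.817 -3.666 -3.828
v 0.889 -3.899 -2.835
v 1.398 -4.524 -3.164
v 1.656 -4.3 -2.749
v 1.341 -3.914 -2.546
v 0.923 -4.276 -3.217
f 2 4 1
f 5 2 1
f 1 4 3
f 3 5 1
f 2 8 4
f 6 2 5
f 6 8 2
f 4 8 3
f 7 5 3
f 3 8 7
f 7 6 5
f 8 6 7
f 10 9 12
f 10 12 11
f 12 9 13
f 12 13 11
f 13 9 14
f 13 14 11
f 14 9 15
f 14 15 11
f 15 9 16
f 15 16 11
f 16 9 17
f 16 17 11
f 17 9 18
f 17 18 11
f 18 9 19
f 18 19 11
f 19 9 20
f 19 20 11
f 20 9 21
f 20 21 11
f 21 9 22
f 21 22 11
f 22 9 23
f 22 23 11
f 23 9 24
f 23 24 11
f 24 9 10
f 24 10 11
f 26 25 29
f 26 29 27
f 27 29 30
f 27 30 28
f 29 25 31
f 29 31 30
f 30 31 32
f 30 32 28
f 31 25 33
f 31 33 32
f 32 33 34
f 32 34 28
f 33 25 35
f 33 35 34
f 34 35 36
f 34 36 28
f 35 25 37
f 35 37 36
f 36 37 38
f 36 38 28
f 37 25 39
f 37 39 38
f 38 39 40
f 38 40 28
f 39 25 41
f 39 41 40
f 40 41 42
f 40 42 28
f 41 25 43
f 41 43 42
f 42 43 44
f 42 44 28
f 43 25 45
f 43 45 44
f 44 45 46
f 44 46 28
f 45 25 47
f 45 47 46
f 46 47 48
f 46 48 28
f 47 25 49
f 47 49 48
f 48 49 50
f 48 50 28
f 49 25 26
f 49 26 50
f 50 26 27
f 50 27 28
f 52 51 55
f 52 55 53
f 53 55 56
f 53 56 54
f 55 51 57
f 55 57 56
f 56 57 58
f 56 58 54
f 57 51 59
f 57 59 58
f 58 59 60
f 58 60 54
f 59 51 61
f 59 61 60
f 60 61 62
f 60 62 54
f 61 51 63
f 61 63 62
f 62 63 64
f 62 64 54
f 63 51 65
f 63 65 64
f 64 65 66
f 64 66 54
f 65 51 67
f 65 67 66
f 66 67 68
f 66 68 54
f 67 51 69
f 67 69 68
f 68 69 70
f 68 70 54
f 69 51 71
f 69 71 70
f 70 71 72
f 70 72 54
f 71 51 73
f 71 73 72
f 72 73 74
f 72 74 54
f 73 51 75
f 73 75 74
f 74 75 76
f 74 76 54
f 75 51 77
f 75 77 76
f 76 77 78
f 76 78 54
f 77 51 52
f 77 52 78
f 78 52 53
f 78 53 54
f 79 116 95
f 116 90 119
f 95 119 84
f 116 119 95
f 79 95 91
f 95 84 96
f 91 96 80
f 95 96 91
f 79 91 100
f 91 80 101
f 100 101 86
f 91 101 100
f 79 100 112
f 100 86 115
f 112 115 89
f 100 115 112
f 79 112 116
f 112 89 120
f 116 120 90
f 112 120 116
f 80 96 107
f 96 84 110
f 107 110 88
f 96 110 107
f 84 119 97
f 119 90 118
f 97 118 83
f 119 118 97
f 90 120 117
f 120 89 113
f 117 113 81
f 120 113 117
f 89 115 114
f 115 86 102
f 114 102 85
f 115 102 114
f 86 101 106
f 101 80 103
f 106 103 87
f 101 103 106
f 82 108 94
f 108 88 109
f 94 109 83
f 108 109 94
f 82 94 92
f 94 83 93
f 92 93 81
f 94 93 92
f 82 92 99
f 92 81 98
f 99 98 85
f 92 98 99
f 82 99 104
f 99 85 105
f 104 105 87
f 99 105 104
f 82 104 108
f 104 87 111
f 108 111 88
f 104 111 108
f 83 109 97
f 109 88 110
f 97 110 84
f 109 110 97
f 81 93 117
f 93 83 118
f 117 118 90
f 93 118 117
f 85 98 114
f 98 81 113
f 114 113 89
f 98 113 114
f 87 105 106
f 105 85 102
f 106 102 86
f 105 102 106
f 88 111 107
f 111 87 103
f 107 103 80
f 111 103 107



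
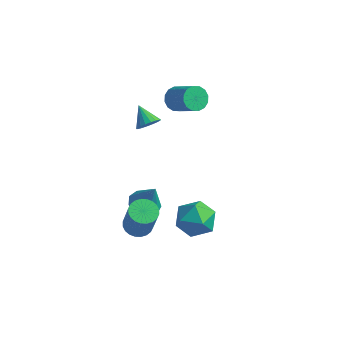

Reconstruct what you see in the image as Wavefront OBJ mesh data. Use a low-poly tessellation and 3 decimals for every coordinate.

v 1.254 -0.858 -4.007
v 2.409 -0.501 -3.972
v 1.711 -2.439 -2.948
v 2.866 -2.082 -2.913
v 2.022 -1.46 -2.311
v 1.74 -0.483 -2.965
v 2.38 -2.457 -3.955
v 2.098 -1.48 -4.609
v 3.105 -1.489 -3.94
v 2.883 -0.873 -2.923
v 1.237 -2.067 -3.997
v 1.015 -1.451 -2.98
v -1.341 -1.048 -4.38
v -0.619 -0.548 -4.686
v -0.679 -1.012 -2.76
v -1.089 -0.161 -4.502
v -1.677 -0.189 -4.261
v -2.108 -0.618 -4.075
v -2.18 -1.249 -4.032
v -1.86 -1.785 -4.151
v -1.297 -1.977 -4.377
v -0.755 -1.734 -4.605
v -0.487 -1.169 -4.727
v -0.292 -3.296 -3.641
v 0.467 -3.253 -3.89
v 1.13 -3.702 -1.949
v 0.372 -3.744 -1.699
v 0.415 -2.958 -3.804
v 1.078 -3.406 -1.863
v 0.255 -2.714 -3.693
v 0.918 -3.162 -1.752
v 0.012 -2.558 -3.574
v 0.675 -3.007 -1.633
v -0.278 -2.515 -3.465
v 0.385 -2.964 -1.524
v -0.569 -2.591 -3.383
v 0.094 -3.04 -1.442
v -0.818 -2.774 -3.34
v -0.155 -3.223 -1.399
v -0.987 -3.036 -3.343
v -0.324 -3.485 -1.402
v -1.05 -3.338 -3.391
v -0.387 -3.787 -1.45
v -0.998 -3.634 -3.477
v -0.335 -4.082 -1.536
v -0.838 -3.878 -3.588
v -0.175 -4.326 -1.647
v -0.595 -4.033 -3.707
v 0.068 -4.482 -1.766
v -0.305 -4.076 -3.816
v 0.358 -4.525 -1.875
v -0.014 -4 -3.898
v 0.649 -4.449 -1.957
v 0.235 -3.817 -3.941
v 0.898 -4.266 -2
v 0.404 -3.555 -3.938
v 1.067 -4.004 -1.997
v -1.336 2.156 2.042
v -0.856 2.234 1.432
v 0.555 1.821 2.487
v 0.076 1.744 3.098
v -0.873 2.601 1.598
v 0.538 2.188 2.654
v -1.014 2.849 1.884
v 0.397 2.436 2.939
v -1.241 2.912 2.212
v 0.17 2.499 3.267
v -1.494 2.772 2.494
v -0.082 2.359 3.55
v -1.704 2.467 2.656
v -0.292 2.054 3.711
v -1.815 2.079 2.653
v -0.404 1.666 3.708
v -1.798 1.712 2.486
v -0.387 1.299 3.542
v -1.657 1.464 2.201
v -0.246 1.051 3.256
v -1.43 1.401 1.873
v -0.019 0.988 2.928
v -1.178 1.541 1.59
v 0.234 1.128 2.646
v -0.968 1.846 1.429
v 0.444 1.433 2.484
v -0.72 -1.526 3.147
v -0.301 -1.024 3.335
v -1.62 -1.054 3.893
v -0.441 -0.908 3.093
v -0.636 -0.914 2.862
v -0.848 -1.042 2.687
v -1.035 -1.265 2.603
v -1.159 -1.54 2.627
v -1.196 -1.812 2.754
v -1.139 -2.027 2.959
v -0.999 -2.143 3.201
v -0.804 -2.137 3.432
v -0.593 -2.01 3.607
v -0.406 -1.787 3.691
v -0.282 -1.512 3.667
v -0.245 -1.24 3.54
f 1 12 6
f 1 6 2
f 1 2 8
f 1 8 11
f 1 11 12
f 2 6 10
f 6 12 5
f 12 11 3
f 11 8 7
f 8 2 9
f 4 10 5
f 4 5 3
f 4 3 7
f 4 7 9
f 4 9 10
f 5 10 6
f 3 5 12
f 7 3 11
f 9 7 8
f 10 9 2
f 14 13 16
f 14 16 15
f 16 13 17
f 16 17 15
f 17 13 18
f 17 18 15
f 18 13 19
f 18 19 15
f 19 13 20
f 19 20 15
f 20 13 21
f 20 21 15
f 21 13 22
f 21 22 15
f 22 13 23
f 22 23 15
f 23 13 14
f 23 14 15
f 25 24 28
f 25 28 26
f 26 28 29
f 26 29 27
f 28 24 30
f 28 30 29
f 29 30 31
f 29 31 27
f 30 24 32
f 30 32 31
f 31 32 33
f 31 33 27
f 32 24 34
f 32 34 33
f 33 34 35
f 33 35 27
f 34 24 36
f 34 36 35
f 35 36 37
f 35 37 27
f 36 24 38
f 36 38 37
f 37 38 39
f 37 39 27
f 38 24 40
f 38 40 39
f 39 40 41
f 39 41 27
f 40 24 42
f 40 42 41
f 41 42 43
f 41 43 27
f 42 24 44
f 42 44 43
f 43 44 45
f 43 45 27
f 44 24 46
f 44 46 45
f 45 46 47
f 45 47 27
f 46 24 48
f 46 48 47
f 47 48 49
f 47 49 27
f 48 24 50
f 48 50 49
f 49 50 51
f 49 51 27
f 50 24 52
f 50 52 51
f 51 52 53
f 51 53 27
f 52 24 54
f 52 54 53
f 53 54 55
f 53 55 27
f 54 24 56
f 54 56 55
f 55 56 57
f 55 57 27
f 56 24 25
f 56 25 57
f 57 25 26
f 57 26 27
f 59 58 62
f 59 62 60
f 60 62 63
f 60 63 61
f 62 58 64
f 62 64 63
f 63 64 65
f 63 65 61
f 64 58 66
f 64 66 65
f 65 66 67
f 65 67 61
f 66 58 68
f 66 68 67
f 67 68 69
f 67 69 61
f 68 58 70
f 68 70 69
f 69 70 71
f 69 71 61
f 70 58 72
f 70 72 71
f 71 72 73
f 71 73 61
f 72 58 74
f 72 74 73
f 73 74 75
f 73 75 61
f 74 58 76
f 74 76 75
f 75 76 77
f 75 77 61
f 76 58 78
f 76 78 77
f 77 78 79
f 77 79 61
f 78 58 80
f 78 80 79
f 79 80 81
f 79 81 61
f 80 58 82
f 80 82 81
f 81 82 83
f 81 83 61
f 82 58 59
f 82 59 83
f 83 59 60
f 83 60 61
f 85 84 87
f 85 87 86
f 87 84 88
f 87 88 86
f 88 84 89
f 88 89 86
f 89 84 90
f 89 90 86
f 90 84 91
f 90 91 86
f 91 84 92
f 91 92 86
f 92 84 93
f 92 93 86
f 93 84 94
f 93 94 86
f 94 84 95
f 94 95 86
f 95 84 96
f 95 96 86
f 96 84 97
f 96 97 86
f 97 84 98
f 97 98 86
f 98 84 99
f 98 99 86
f 99 84 85
f 99 85 86



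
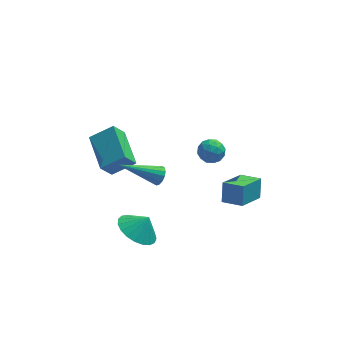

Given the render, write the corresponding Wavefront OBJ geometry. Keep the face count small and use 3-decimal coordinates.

v 1.17 -0.643 -2.356
v 1.263 -0.099 -1.44
v 2.141 0.522 -3.146
v 2.233 1.066 -2.23
v 2.047 -1.206 -2.11
v 2.139 -0.662 -1.194
v 3.017 -0.041 -2.9
v 3.11 0.503 -1.984
v 1.4 2.936 -2.414
v 1.692 2.653 -1.839
v 0.368 2.627 -2.041
v 0.66 2.344 -1.466
v 0.66 3.043 -1.553
v 1.297 3.234 -1.784
v 0.763 2.046 -2.096
v 1.4 2.237 -2.327
v 1.298 2.103 -1.643
v 1.235 2.719 -1.307
v 0.825 2.561 -2.573
v 0.762 3.177 -2.237
v 1.637 2.822 -2.159
v 0.423 2.458 -1.721
v 0.423 2.869 -1.772
v 0.595 2.703 -1.434
v 1.404 3.163 -2.126
v 1.576 2.997 -1.788
v 0.969 3.226 -1.621
v 0.484 2.283 -2.092
v 0.656 2.117 -1.754
v 1.465 2.577 -2.446
v 1.637 2.411 -2.108
v 1.091 2.054 -2.259
v 1.577 2.332 -1.706
v 0.97 2.15 -1.487
v 1.031 1.975 -1.857
v 1.406 2.088 -1.992
v 1.539 2.694 -1.508
v 0.933 2.512 -1.289
v 0.933 2.923 -1.341
v 1.307 3.036 -1.476
v 1.308 2.371 -1.393
v 1.127 2.768 -2.591
v 0.521 2.586 -2.372
v 0.753 2.244 -2.404
v 1.127 2.357 -2.539
v 1.09 3.13 -2.393
v 0.483 2.948 -2.174
v 0.654 3.192 -1.888
v 1.029 3.305 -2.023
v 0.752 2.909 -2.487
v -2.77 -1.532 -3.176
v -2.127 -0.907 -3.702
v -2.21 -1.408 -2.344
v -2.419 -0.627 -3.548
v -2.771 -0.504 -3.329
v -3.123 -0.558 -3.084
v -3.414 -0.781 -2.854
v -3.593 -1.134 -2.681
v -3.631 -1.556 -2.592
v -3.519 -1.974 -2.605
v -3.278 -2.315 -2.716
v -2.949 -2.521 -2.907
v -2.589 -2.556 -3.144
v -2.261 -2.414 -3.387
v -2.02 -2.12 -3.593
v -1.909 -1.724 -3.727
v -1.947 -1.295 -3.766
v -1.644 -0.387 -0.286
v -1.436 -0.735 0.04
v -3.496 -0.453 0.826
v -1.38 -0.495 0.149
v -1.394 -0.226 0.141
v -1.475 -0.001 0.019
v -1.602 0.121 -0.185
v -1.74 0.107 -0.415
v -1.852 -0.039 -0.611
v -1.909 -0.279 -0.72
v -1.895 -0.547 -0.712
v -1.813 -0.773 -0.59
v -1.687 -0.895 -0.386
v -1.549 -0.881 -0.156
v -3.654 2.959 -3.759
v -4.2 2.627 -2.827
v -4.073 4.905 -3.313
v -4.62 4.573 -2.381
v -2.48 3.047 -3.039
v -3.027 2.715 -2.107
v -2.9 4.993 -2.593
v -3.446 4.661 -1.661
f 2 4 1
f 5 2 1
f 1 4 3
f 3 5 1
f 2 8 4
f 6 2 5
f 6 8 2
f 4 8 3
f 7 5 3
f 3 8 7
f 7 6 5
f 8 6 7
f 9 46 25
f 46 20 49
f 25 49 14
f 46 49 25
f 9 25 21
f 25 14 26
f 21 26 10
f 25 26 21
f 9 21 30
f 21 10 31
f 30 31 16
f 21 31 30
f 9 30 42
f 30 16 45
f 42 45 19
f 30 45 42
f 9 42 46
f 42 19 50
f 46 50 20
f 42 50 46
f 10 26 37
f 26 14 40
f 37 40 18
f 26 40 37
f 14 49 27
f 49 20 48
f 27 48 13
f 49 48 27
f 20 50 47
f 50 19 43
f 47 43 11
f 50 43 47
f 19 45 44
f 45 16 32
f 44 32 15
f 45 32 44
f 16 31 36
f 31 10 33
f 36 33 17
f 31 33 36
f 12 38 24
f 38 18 39
f 24 39 13
f 38 39 24
f 12 24 22
f 24 13 23
f 22 23 11
f 24 23 22
f 12 22 29
f 22 11 28
f 29 28 15
f 22 28 29
f 12 29 34
f 29 15 35
f 34 35 17
f 29 35 34
f 12 34 38
f 34 17 41
f 38 41 18
f 34 41 38
f 13 39 27
f 39 18 40
f 27 40 14
f 39 40 27
f 11 23 47
f 23 13 48
f 47 48 20
f 23 48 47
f 15 28 44
f 28 11 43
f 44 43 19
f 28 43 44
f 17 35 36
f 35 15 32
f 36 32 16
f 35 32 36
f 18 41 37
f 41 17 33
f 37 33 10
f 41 33 37
f 52 51 54
f 52 54 53
f 54 51 55
f 54 55 53
f 55 51 56
f 55 56 53
f 56 51 57
f 56 57 53
f 57 51 58
f 57 58 53
f 58 51 59
f 58 59 53
f 59 51 60
f 59 60 53
f 60 51 61
f 60 61 53
f 61 51 62
f 61 62 53
f 62 51 63
f 62 63 53
f 63 51 64
f 63 64 53
f 64 51 65
f 64 65 53
f 65 51 66
f 65 66 53
f 66 51 67
f 66 67 53
f 67 51 52
f 67 52 53
f 69 68 71
f 69 71 70
f 71 68 72
f 71 72 70
f 72 68 73
f 72 73 70
f 73 68 74
f 73 74 70
f 74 68 75
f 74 75 70
f 75 68 76
f 75 76 70
f 76 68 77
f 76 77 70
f 77 68 78
f 77 78 70
f 78 68 79
f 78 79 70
f 79 68 80
f 79 80 70
f 80 68 81
f 80 81 70
f 81 68 69
f 81 69 70
f 83 85 82
f 86 83 82
f 82 85 84
f 84 86 82
f 83 89 85
f 87 83 86
f 87 89 83
f 85 89 84
f 88 86 84
f 84 89 88
f 88 87 86
f 89 87 88



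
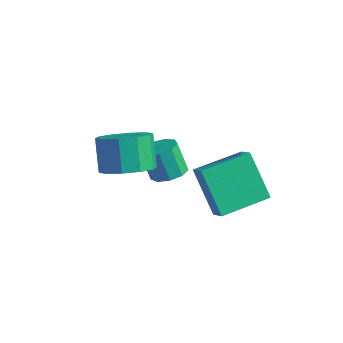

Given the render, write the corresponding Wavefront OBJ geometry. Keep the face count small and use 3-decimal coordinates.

v 1.297 3.124 -0.033
v 1.912 2.832 0.459
v 1.988 4.915 0.168
v 2.602 4.623 0.66
v 2.458 2.857 -1.64
v 3.072 2.565 -1.148
v 3.148 4.648 -1.439
v 3.763 4.356 -0.947
v 1.013 0.139 1.819
v 1.791 -0.101 2.347
v 1.185 0.401 3.468
v 0.407 0.641 2.941
v 1.871 0.456 2.141
v 1.266 0.959 3.262
v 1.624 0.892 1.812
v 1.018 1.394 2.933
v 1.143 1.04 1.486
v 0.537 1.543 2.607
v 0.613 0.844 1.287
v 0.007 1.347 2.409
v 0.235 0.379 1.292
v -0.371 0.881 2.413
v 0.154 -0.179 1.498
v -0.451 0.324 2.619
v 0.402 -0.614 1.827
v -0.204 -0.112 2.948
v 0.883 -0.763 2.153
v 0.277 -0.26 3.274
v 1.413 -0.567 2.351
v 0.807 -0.064 3.473
v 0.247 3.094 -0.841
v 0.769 3.501 -0.614
v 0.255 3.513 0.548
v -0.267 3.106 0.321
v 0.409 3.772 -0.776
v -0.105 3.784 0.385
v -0.027 3.725 -0.968
v -0.541 3.737 0.193
v -0.335 3.384 -1.101
v -0.849 3.396 0.06
v -0.371 2.906 -1.112
v -0.884 2.918 0.05
v -0.117 2.517 -0.996
v -0.631 2.529 0.166
v 0.306 2.397 -0.807
v -0.208 2.409 0.354
v 0.702 2.604 -0.634
v 0.188 2.616 0.527
v 0.885 3.04 -0.558
v 0.371 3.052 0.603
f 2 4 1
f 5 2 1
f 1 4 3
f 3 5 1
f 2 8 4
f 6 2 5
f 6 8 2
f 4 8 3
f 7 5 3
f 3 8 7
f 7 6 5
f 8 6 7
f 10 9 13
f 10 13 11
f 11 13 14
f 11 14 12
f 13 9 15
f 13 15 14
f 14 15 16
f 14 16 12
f 15 9 17
f 15 17 16
f 16 17 18
f 16 18 12
f 17 9 19
f 17 19 18
f 18 19 20
f 18 20 12
f 19 9 21
f 19 21 20
f 20 21 22
f 20 22 12
f 21 9 23
f 21 23 22
f 22 23 24
f 22 24 12
f 23 9 25
f 23 25 24
f 24 25 26
f 24 26 12
f 25 9 27
f 25 27 26
f 26 27 28
f 26 28 12
f 27 9 29
f 27 29 28
f 28 29 30
f 28 30 12
f 29 9 10
f 29 10 30
f 30 10 11
f 30 11 12
f 32 31 35
f 32 35 33
f 33 35 36
f 33 36 34
f 35 31 37
f 35 37 36
f 36 37 38
f 36 38 34
f 37 31 39
f 37 39 38
f 38 39 40
f 38 40 34
f 39 31 41
f 39 41 40
f 40 41 42
f 40 42 34
f 41 31 43
f 41 43 42
f 42 43 44
f 42 44 34
f 43 31 45
f 43 45 44
f 44 45 46
f 44 46 34
f 45 31 47
f 45 47 46
f 46 47 48
f 46 48 34
f 47 31 49
f 47 49 48
f 48 49 50
f 48 50 34
f 49 31 32
f 49 32 50
f 50 32 33
f 50 33 34



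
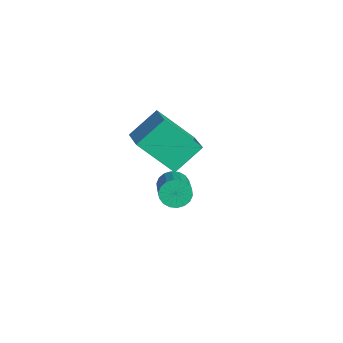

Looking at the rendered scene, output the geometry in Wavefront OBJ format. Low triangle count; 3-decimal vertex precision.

v 2.52 0.525 -2.063
v 2.82 0.911 -2.337
v 4.26 0.42 -1.451
v 3.96 0.035 -1.177
v 2.739 1.035 -2.136
v 4.179 0.545 -1.251
v 2.615 1.059 -1.922
v 4.055 0.568 -1.036
v 2.472 0.977 -1.735
v 3.912 0.486 -0.849
v 2.339 0.805 -1.613
v 3.778 0.314 -0.727
v 2.241 0.578 -1.58
v 3.681 0.087 -0.695
v 2.199 0.34 -1.643
v 3.639 -0.15 -0.757
v 2.22 0.14 -1.789
v 3.66 -0.351 -0.903
v 2.301 0.015 -1.989
v 3.741 -0.475 -1.104
v 2.425 -0.008 -2.204
v 3.865 -0.499 -1.318
v 2.568 0.074 -2.391
v 4.008 -0.417 -1.505
v 2.702 0.246 -2.513
v 4.141 -0.245 -1.627
v 2.799 0.473 -2.545
v 4.239 -0.018 -1.66
v 2.841 0.71 -2.483
v 4.281 0.22 -1.597
v -1.262 0.378 -2.299
v -0.017 0.177 -1.815
v -1.424 1.493 -1.418
v -0.179 1.292 -0.935
v -0.561 1.528 -3.625
v 0.684 1.327 -3.142
v -0.723 2.643 -2.745
v 0.522 2.442 -2.261
f 2 1 5
f 2 5 3
f 3 5 6
f 3 6 4
f 5 1 7
f 5 7 6
f 6 7 8
f 6 8 4
f 7 1 9
f 7 9 8
f 8 9 10
f 8 10 4
f 9 1 11
f 9 11 10
f 10 11 12
f 10 12 4
f 11 1 13
f 11 13 12
f 12 13 14
f 12 14 4
f 13 1 15
f 13 15 14
f 14 15 16
f 14 16 4
f 15 1 17
f 15 17 16
f 16 17 18
f 16 18 4
f 17 1 19
f 17 19 18
f 18 19 20
f 18 20 4
f 19 1 21
f 19 21 20
f 20 21 22
f 20 22 4
f 21 1 23
f 21 23 22
f 22 23 24
f 22 24 4
f 23 1 25
f 23 25 24
f 24 25 26
f 24 26 4
f 25 1 27
f 25 27 26
f 26 27 28
f 26 28 4
f 27 1 29
f 27 29 28
f 28 29 30
f 28 30 4
f 29 1 2
f 29 2 30
f 30 2 3
f 30 3 4
f 32 34 31
f 35 32 31
f 31 34 33
f 33 35 31
f 32 38 34
f 36 32 35
f 36 38 32
f 34 38 33
f 37 35 33
f 33 38 37
f 37 36 35
f 38 36 37



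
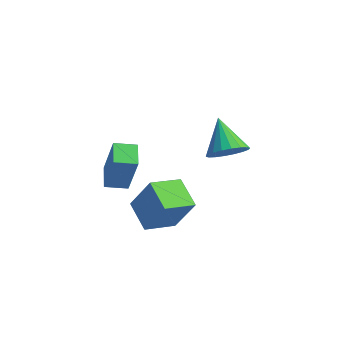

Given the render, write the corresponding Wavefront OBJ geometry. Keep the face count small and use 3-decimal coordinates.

v -1.829 3.506 -0.701
v -1.179 3.52 -0.036
v -2.991 4.254 0.421
v -1.126 3.884 -0.225
v -1.212 4.174 -0.508
v -1.42 4.331 -0.829
v -1.71 4.325 -1.124
v -2.023 4.156 -1.336
v -2.298 3.859 -1.422
v -2.479 3.491 -1.365
v -2.532 3.127 -1.177
v -2.446 2.837 -0.894
v -2.237 2.68 -0.573
v -1.948 2.686 -0.277
v -1.635 2.855 -0.065
v -1.36 3.152 0.021
v -4.068 -1.499 0.303
v -3.406 -1.625 2.281
v -3.405 -0.814 0.125
v -2.743 -0.939 2.103
v -3.357 -2.261 0.017
v -2.695 -2.386 1.995
v -2.694 -1.575 -0.161
v -2.032 -1.701 1.817
v -3.278 -0.853 -1.961
v -2.467 -0.555 -0.348
v -2.869 0.526 -2.422
v -2.057 0.823 -0.809
v -2.023 -1.403 -2.491
v -1.211 -1.106 -0.878
v -1.613 -0.025 -2.952
v -0.802 0.273 -1.339
f 2 1 4
f 2 4 3
f 4 1 5
f 4 5 3
f 5 1 6
f 5 6 3
f 6 1 7
f 6 7 3
f 7 1 8
f 7 8 3
f 8 1 9
f 8 9 3
f 9 1 10
f 9 10 3
f 10 1 11
f 10 11 3
f 11 1 12
f 11 12 3
f 12 1 13
f 12 13 3
f 13 1 14
f 13 14 3
f 14 1 15
f 14 15 3
f 15 1 16
f 15 16 3
f 16 1 2
f 16 2 3
f 18 20 17
f 21 18 17
f 17 20 19
f 19 21 17
f 18 24 20
f 22 18 21
f 22 24 18
f 20 24 19
f 23 21 19
f 19 24 23
f 23 22 21
f 24 22 23
f 26 28 25
f 29 26 25
f 25 28 27
f 27 29 25
f 26 32 28
f 30 26 29
f 30 32 26
f 28 32 27
f 31 29 27
f 27 32 31
f 31 30 29
f 32 30 31



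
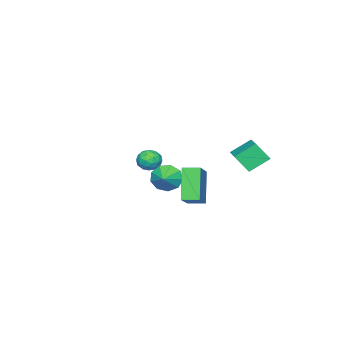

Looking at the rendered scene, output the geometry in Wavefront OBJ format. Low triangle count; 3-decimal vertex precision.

v -4.481 3.364 -0.974
v -4.202 2.551 0.093
v -2.862 4.698 -0.379
v -2.583 3.885 0.687
v -3.517 2.575 -1.827
v -3.238 1.762 -0.761
v -1.898 3.909 -1.233
v -1.619 3.096 -0.166
v -2.337 -2.808 -3.002
v -1.887 -2.718 -2.323
v -2.913 -3.882 -2.477
v -2.463 -3.792 -1.798
v -3.052 -3.249 -1.974
v -2.696 -2.585 -2.299
v -2.104 -4.015 -2.501
v -1.748 -3.351 -2.826
v -1.743 -3.464 -2.013
v -2.328 -2.991 -1.688
v -2.472 -3.609 -3.112
v -3.057 -3.136 -2.787
v -2.061 -2.669 -2.708
v -2.739 -3.931 -2.092
v -3.085 -3.612 -2.195
v -2.82 -3.559 -1.796
v -2.537 -2.591 -2.694
v -2.272 -2.538 -2.295
v -2.957 -2.85 -2.09
v -2.528 -4.062 -2.505
v -2.263 -4.009 -2.106
v -1.98 -3.041 -3.004
v -1.715 -2.988 -2.605
v -1.843 -3.75 -2.71
v -1.712 -3.054 -2.127
v -2.051 -3.686 -1.819
v -1.84 -3.816 -2.232
v -1.631 -3.426 -2.423
v -2.056 -2.776 -1.936
v -2.395 -3.407 -1.627
v -2.741 -3.088 -1.731
v -2.531 -2.698 -1.922
v -1.971 -3.214 -1.754
v -2.405 -3.193 -3.173
v -2.744 -3.824 -2.864
v -2.269 -3.902 -2.878
v -2.059 -3.512 -3.069
v -2.749 -2.914 -2.981
v -3.088 -3.546 -2.673
v -3.169 -3.174 -2.377
v -2.96 -2.784 -2.568
v -2.829 -3.386 -3.046
v 2.094 1.117 -0.954
v 2.534 0.789 -1.705
v 3.026 1.523 -0.586
v 2.322 1.378 -1.817
v 2.003 1.845 -1.525
v 1.727 1.972 -0.966
v 1.623 1.699 -0.401
v 1.74 1.153 -0.095
v 2.022 0.591 -0.19
v 2.338 0.275 -0.643
v 2.54 0.353 -1.241
v 2.324 2.715 0.039
v 3.881 3.378 1.104
v 1.89 3.613 0.114
v 3.448 4.276 1.179
v 3.312 3.344 -1.799
v 4.87 4.007 -0.734
v 2.879 4.242 -1.724
v 4.436 4.905 -0.659
f 2 4 1
f 5 2 1
f 1 4 3
f 3 5 1
f 2 8 4
f 6 2 5
f 6 8 2
f 4 8 3
f 7 5 3
f 3 8 7
f 7 6 5
f 8 6 7
f 9 46 25
f 46 20 49
f 25 49 14
f 46 49 25
f 9 25 21
f 25 14 26
f 21 26 10
f 25 26 21
f 9 21 30
f 21 10 31
f 30 31 16
f 21 31 30
f 9 30 42
f 30 16 45
f 42 45 19
f 30 45 42
f 9 42 46
f 42 19 50
f 46 50 20
f 42 50 46
f 10 26 37
f 26 14 40
f 37 40 18
f 26 40 37
f 14 49 27
f 49 20 48
f 27 48 13
f 49 48 27
f 20 50 47
f 50 19 43
f 47 43 11
f 50 43 47
f 19 45 44
f 45 16 32
f 44 32 15
f 45 32 44
f 16 31 36
f 31 10 33
f 36 33 17
f 31 33 36
f 12 38 24
f 38 18 39
f 24 39 13
f 38 39 24
f 12 24 22
f 24 13 23
f 22 23 11
f 24 23 22
f 12 22 29
f 22 11 28
f 29 28 15
f 22 28 29
f 12 29 34
f 29 15 35
f 34 35 17
f 29 35 34
f 12 34 38
f 34 17 41
f 38 41 18
f 34 41 38
f 13 39 27
f 39 18 40
f 27 40 14
f 39 40 27
f 11 23 47
f 23 13 48
f 47 48 20
f 23 48 47
f 15 28 44
f 28 11 43
f 44 43 19
f 28 43 44
f 17 35 36
f 35 15 32
f 36 32 16
f 35 32 36
f 18 41 37
f 41 17 33
f 37 33 10
f 41 33 37
f 52 51 54
f 52 54 53
f 54 51 55
f 54 55 53
f 55 51 56
f 55 56 53
f 56 51 57
f 56 57 53
f 57 51 58
f 57 58 53
f 58 51 59
f 58 59 53
f 59 51 60
f 59 60 53
f 60 51 61
f 60 61 53
f 61 51 52
f 61 52 53
f 63 65 62
f 66 63 62
f 62 65 64
f 64 66 62
f 63 69 65
f 67 63 66
f 67 69 63
f 65 69 64
f 68 66 64
f 64 69 68
f 68 67 66
f 69 67 68



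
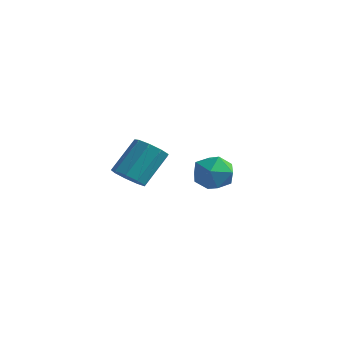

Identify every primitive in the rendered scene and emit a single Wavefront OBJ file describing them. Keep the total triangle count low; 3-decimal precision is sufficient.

v 0.262 -3.266 2.47
v 1.105 -3.218 2.26
v 1.382 -1.867 3.681
v 0.538 -1.914 3.89
v 0.794 -2.822 1.944
v 1.071 -1.471 3.364
v 0.234 -2.633 1.873
v 0.511 -1.282 3.294
v -0.313 -2.74 2.082
v -0.036 -1.389 3.502
v -0.591 -3.093 2.472
v -0.314 -1.742 3.892
v -0.47 -3.527 2.861
v -0.193 -2.176 4.281
v -0.007 -3.838 3.067
v 0.27 -2.487 4.487
v 0.582 -3.882 2.994
v 0.859 -2.531 4.414
v 1.021 -3.637 2.675
v 1.298 -2.286 4.095
v 1.12 3.539 0.864
v 1.407 3.054 -0.109
v 0.073 2.106 1.269
v 0.36 1.621 0.296
v 1.124 1.736 1.114
v 1.771 2.622 0.864
v -0.291 2.538 0.296
v 0.356 3.424 0.046
v 0.535 2.436 -0.46
v 1.41 1.94 0.045
v 0.07 3.22 1.115
v 0.945 2.724 1.62
f 2 1 5
f 2 5 3
f 3 5 6
f 3 6 4
f 5 1 7
f 5 7 6
f 6 7 8
f 6 8 4
f 7 1 9
f 7 9 8
f 8 9 10
f 8 10 4
f 9 1 11
f 9 11 10
f 10 11 12
f 10 12 4
f 11 1 13
f 11 13 12
f 12 13 14
f 12 14 4
f 13 1 15
f 13 15 14
f 14 15 16
f 14 16 4
f 15 1 17
f 15 17 16
f 16 17 18
f 16 18 4
f 17 1 19
f 17 19 18
f 18 19 20
f 18 20 4
f 19 1 2
f 19 2 20
f 20 2 3
f 20 3 4
f 21 32 26
f 21 26 22
f 21 22 28
f 21 28 31
f 21 31 32
f 22 26 30
f 26 32 25
f 32 31 23
f 31 28 27
f 28 22 29
f 24 30 25
f 24 25 23
f 24 23 27
f 24 27 29
f 24 29 30
f 25 30 26
f 23 25 32
f 27 23 31
f 29 27 28
f 30 29 22



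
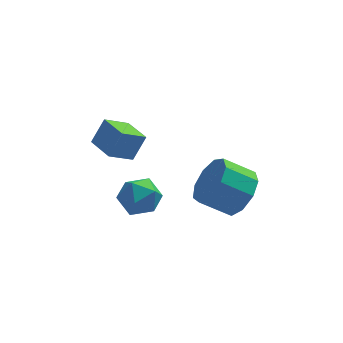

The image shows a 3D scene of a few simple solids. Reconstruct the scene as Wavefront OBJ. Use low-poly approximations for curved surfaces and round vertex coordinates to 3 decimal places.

v 0.701 -0.64 -4.082
v 1.207 -0.171 -3.358
v 0.105 -0.13 -2.614
v -0.401 -0.6 -3.338
v 0.934 0.286 -3.788
v -0.168 0.327 -3.044
v 0.552 0.31 -4.355
v -0.55 0.351 -3.611
v 0.24 -0.111 -4.794
v -0.862 -0.07 -4.05
v 0.143 -0.78 -4.9
v -0.959 -0.739 -4.156
v 0.308 -1.383 -4.624
v -0.794 -1.343 -3.88
v 0.656 -1.639 -4.094
v -0.446 -1.599 -3.35
v 1.025 -1.428 -3.558
v -0.076 -1.387 -2.814
v 1.243 -0.848 -3.268
v 0.141 -0.807 -2.524
v -2.456 -1.151 -2.697
v -2.024 -1.503 -3.327
v -3.576 -1.817 -3.093
v -3.144 -2.169 -3.723
v -2.98 -2.386 -2.927
v -2.288 -1.975 -2.682
v -3.312 -1.345 -3.738
v -2.62 -0.934 -3.493
v -2.553 -1.623 -3.97
v -2.348 -2.267 -3.469
v -3.252 -1.053 -2.951
v -3.047 -1.697 -2.45
v -3.803 -2.59 -0.301
v -3.356 -2.293 0.578
v -4.354 -1.594 -0.358
v -3.907 -1.296 0.521
v -3.013 -2.184 -0.841
v -2.566 -1.886 0.038
v -3.564 -1.187 -0.898
v -3.117 -0.89 -0.019
f 2 1 5
f 2 5 3
f 3 5 6
f 3 6 4
f 5 1 7
f 5 7 6
f 6 7 8
f 6 8 4
f 7 1 9
f 7 9 8
f 8 9 10
f 8 10 4
f 9 1 11
f 9 11 10
f 10 11 12
f 10 12 4
f 11 1 13
f 11 13 12
f 12 13 14
f 12 14 4
f 13 1 15
f 13 15 14
f 14 15 16
f 14 16 4
f 15 1 17
f 15 17 16
f 16 17 18
f 16 18 4
f 17 1 19
f 17 19 18
f 18 19 20
f 18 20 4
f 19 1 2
f 19 2 20
f 20 2 3
f 20 3 4
f 21 32 26
f 21 26 22
f 21 22 28
f 21 28 31
f 21 31 32
f 22 26 30
f 26 32 25
f 32 31 23
f 31 28 27
f 28 22 29
f 24 30 25
f 24 25 23
f 24 23 27
f 24 27 29
f 24 29 30
f 25 30 26
f 23 25 32
f 27 23 31
f 29 27 28
f 30 29 22
f 34 36 33
f 37 34 33
f 33 36 35
f 35 37 33
f 34 40 36
f 38 34 37
f 38 40 34
f 36 40 35
f 39 37 35
f 35 40 39
f 39 38 37
f 40 38 39



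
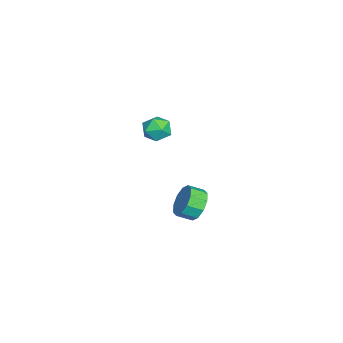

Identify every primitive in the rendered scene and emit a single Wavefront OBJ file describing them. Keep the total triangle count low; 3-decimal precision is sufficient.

v 1.281 2.734 -3.657
v 1.776 3.278 -2.866
v 1.993 2.39 -2.392
v 1.499 1.846 -3.183
v 1.133 3.21 -2.699
v 1.35 2.322 -2.225
v 0.547 2.96 -2.898
v 0.764 2.072 -2.424
v 0.242 2.624 -3.387
v 0.459 1.736 -2.913
v 0.333 2.33 -3.979
v 0.55 1.442 -3.505
v 0.787 2.19 -4.448
v 1.004 1.302 -3.974
v 1.43 2.258 -4.615
v 1.647 1.37 -4.141
v 2.016 2.508 -4.416
v 2.233 1.62 -3.942
v 2.321 2.844 -3.927
v 2.538 1.956 -3.453
v 2.23 3.138 -3.335
v 2.447 2.25 -2.861
v 2.301 1.206 3.467
v 2.781 1.324 4.237
v 3.139 0.036 3.123
v 3.619 0.154 3.893
v 2.749 -0.125 3.935
v 2.231 0.599 4.147
v 3.689 0.761 3.213
v 3.171 1.485 3.425
v 3.639 1.049 4.08
v 3.058 0.501 4.526
v 2.862 0.859 2.834
v 2.281 0.311 3.28
f 2 1 5
f 2 5 3
f 3 5 6
f 3 6 4
f 5 1 7
f 5 7 6
f 6 7 8
f 6 8 4
f 7 1 9
f 7 9 8
f 8 9 10
f 8 10 4
f 9 1 11
f 9 11 10
f 10 11 12
f 10 12 4
f 11 1 13
f 11 13 12
f 12 13 14
f 12 14 4
f 13 1 15
f 13 15 14
f 14 15 16
f 14 16 4
f 15 1 17
f 15 17 16
f 16 17 18
f 16 18 4
f 17 1 19
f 17 19 18
f 18 19 20
f 18 20 4
f 19 1 21
f 19 21 20
f 20 21 22
f 20 22 4
f 21 1 2
f 21 2 22
f 22 2 3
f 22 3 4
f 23 34 28
f 23 28 24
f 23 24 30
f 23 30 33
f 23 33 34
f 24 28 32
f 28 34 27
f 34 33 25
f 33 30 29
f 30 24 31
f 26 32 27
f 26 27 25
f 26 25 29
f 26 29 31
f 26 31 32
f 27 32 28
f 25 27 34
f 29 25 33
f 31 29 30
f 32 31 24



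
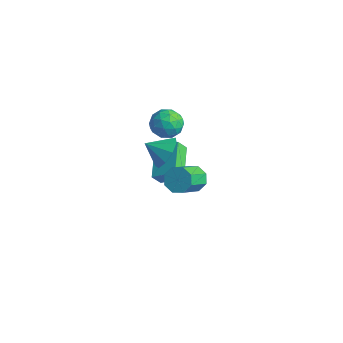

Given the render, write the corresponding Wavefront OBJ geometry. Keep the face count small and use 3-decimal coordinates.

v -1.254 0.317 2.519
v -0.611 0.159 1.872
v -1.129 -1.099 2.988
v -0.486 -1.257 2.341
v -0.297 -0.701 3.057
v -0.374 0.174 2.767
v -1.366 -1.114 2.093
v -1.443 -0.239 1.803
v -0.68 -0.725 1.61
v -0.019 -0.47 2.205
v -1.721 -0.47 2.655
v -1.06 -0.215 3.25
v -0.943 0.362 2.154
v -0.797 -1.302 2.706
v -0.686 -0.976 3.126
v -0.308 -1.068 2.746
v -0.804 0.371 2.68
v -0.426 0.279 2.3
v -0.242 -0.227 2.996
v -1.314 -1.219 2.56
v -0.936 -1.311 2.18
v -1.432 0.128 2.114
v -1.054 0.036 1.734
v -1.498 -0.713 1.864
v -0.606 -0.25 1.62
v -0.533 -1.082 1.896
v -1.05 -0.999 1.75
v -1.095 -0.484 1.579
v -0.217 -0.1 1.97
v -0.144 -0.932 2.246
v -0.033 -0.606 2.666
v -0.078 -0.091 2.496
v -0.258 -0.62 1.816
v -1.596 -0.008 2.614
v -1.523 -0.84 2.89
v -1.662 -0.849 2.364
v -1.707 -0.334 2.194
v -1.207 0.142 2.964
v -1.134 -0.69 3.24
v -0.645 -0.456 3.281
v -0.69 0.059 3.11
v -1.482 -0.32 3.044
v -4.376 1.546 -3.041
v -3.34 2.263 -2.323
v -4.249 2.042 -3.719
v -3.213 2.759 -3.002
v -2.907 0.161 -3.778
v -1.871 0.878 -3.061
v -2.78 0.657 -4.457
v -1.744 1.374 -3.739
v -0.943 -0.447 0.031
v -0.179 -0.644 0.677
v -1.697 -1.213 0.689
v -0.544 -0.093 0.9
v -1.096 0.292 0.717
v -1.577 0.332 0.212
v -1.761 0.007 -0.377
v -1.562 -0.531 -0.775
v -1.074 -1.029 -0.796
v -0.525 -1.255 -0.43
v -0.171 -1.103 0.152
v 2.848 -1.828 1.522
v 3.57 -1.593 1.507
v 4.015 -2.897 2.503
v 3.292 -3.132 2.518
v 3.27 -1.36 1.947
v 3.714 -2.664 2.943
v 2.722 -1.401 2.138
v 3.166 -2.705 3.134
v 2.248 -1.692 1.968
v 2.692 -2.996 2.964
v 2.125 -2.063 1.537
v 2.57 -3.367 2.533
v 2.426 -2.296 1.097
v 2.87 -3.6 2.093
v 2.974 -2.255 0.906
v 3.418 -3.559 1.902
v 3.448 -1.964 1.076
v 3.892 -3.268 2.072
f 1 38 17
f 38 12 41
f 17 41 6
f 38 41 17
f 1 17 13
f 17 6 18
f 13 18 2
f 17 18 13
f 1 13 22
f 13 2 23
f 22 23 8
f 13 23 22
f 1 22 34
f 22 8 37
f 34 37 11
f 22 37 34
f 1 34 38
f 34 11 42
f 38 42 12
f 34 42 38
f 2 18 29
f 18 6 32
f 29 32 10
f 18 32 29
f 6 41 19
f 41 12 40
f 19 40 5
f 41 40 19
f 12 42 39
f 42 11 35
f 39 35 3
f 42 35 39
f 11 37 36
f 37 8 24
f 36 24 7
f 37 24 36
f 8 23 28
f 23 2 25
f 28 25 9
f 23 25 28
f 4 30 16
f 30 10 31
f 16 31 5
f 30 31 16
f 4 16 14
f 16 5 15
f 14 15 3
f 16 15 14
f 4 14 21
f 14 3 20
f 21 20 7
f 14 20 21
f 4 21 26
f 21 7 27
f 26 27 9
f 21 27 26
f 4 26 30
f 26 9 33
f 30 33 10
f 26 33 30
f 5 31 19
f 31 10 32
f 19 32 6
f 31 32 19
f 3 15 39
f 15 5 40
f 39 40 12
f 15 40 39
f 7 20 36
f 20 3 35
f 36 35 11
f 20 35 36
f 9 27 28
f 27 7 24
f 28 24 8
f 27 24 28
f 10 33 29
f 33 9 25
f 29 25 2
f 33 25 29
f 44 46 43
f 47 44 43
f 43 46 45
f 45 47 43
f 44 50 46
f 48 44 47
f 48 50 44
f 46 50 45
f 49 47 45
f 45 50 49
f 49 48 47
f 50 48 49
f 52 51 54
f 52 54 53
f 54 51 55
f 54 55 53
f 55 51 56
f 55 56 53
f 56 51 57
f 56 57 53
f 57 51 58
f 57 58 53
f 58 51 59
f 58 59 53
f 59 51 60
f 59 60 53
f 60 51 61
f 60 61 53
f 61 51 52
f 61 52 53
f 63 62 66
f 63 66 64
f 64 66 67
f 64 67 65
f 66 62 68
f 66 68 67
f 67 68 69
f 67 69 65
f 68 62 70
f 68 70 69
f 69 70 71
f 69 71 65
f 70 62 72
f 70 72 71
f 71 72 73
f 71 73 65
f 72 62 74
f 72 74 73
f 73 74 75
f 73 75 65
f 74 62 76
f 74 76 75
f 75 76 77
f 75 77 65
f 76 62 78
f 76 78 77
f 77 78 79
f 77 79 65
f 78 62 63
f 78 63 79
f 79 63 64
f 79 64 65

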